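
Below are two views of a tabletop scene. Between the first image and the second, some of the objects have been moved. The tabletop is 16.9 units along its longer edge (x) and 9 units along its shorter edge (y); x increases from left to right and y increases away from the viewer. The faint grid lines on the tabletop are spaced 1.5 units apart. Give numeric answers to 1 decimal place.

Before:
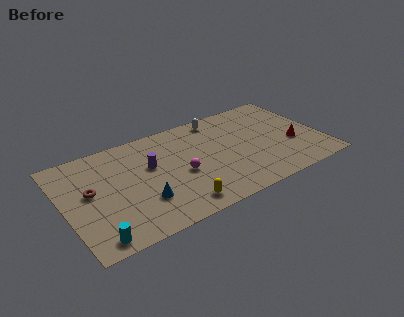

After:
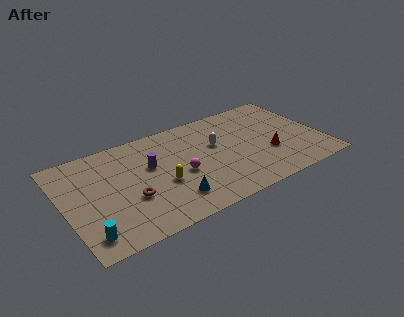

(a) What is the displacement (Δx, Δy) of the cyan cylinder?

(-0.4, 0.5)

The cyan cylinder was at about (1.5, 1.0) and moved to about (1.1, 1.5).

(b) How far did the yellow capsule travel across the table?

2.4

The yellow capsule moved from about (6.9, 1.3) to (6.2, 3.6), a distance of √(0.7² + 2.3²) ≈ 2.4.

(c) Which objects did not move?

the purple cylinder and the magenta sphere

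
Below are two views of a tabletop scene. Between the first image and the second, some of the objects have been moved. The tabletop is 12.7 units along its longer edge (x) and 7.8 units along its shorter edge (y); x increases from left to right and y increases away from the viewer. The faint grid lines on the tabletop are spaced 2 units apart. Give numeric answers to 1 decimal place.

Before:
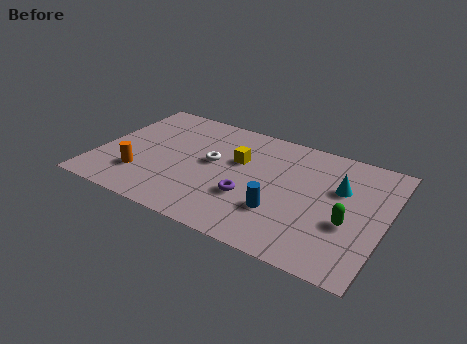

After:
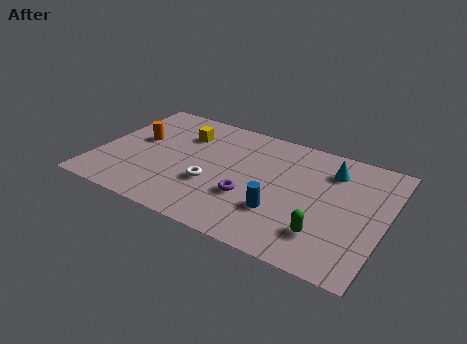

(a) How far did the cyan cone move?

1.1

From (10.6, 5.0) to (10.1, 6.0), the cyan cone covered √(0.5² + 1.0²) ≈ 1.1 units.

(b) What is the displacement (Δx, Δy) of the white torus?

(0.2, -1.5)

The white torus started near (5.0, 4.3) and ended near (5.2, 2.8).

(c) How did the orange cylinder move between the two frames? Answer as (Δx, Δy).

(-0.5, 2.4)

The orange cylinder started near (2.1, 2.1) and ended near (1.6, 4.5).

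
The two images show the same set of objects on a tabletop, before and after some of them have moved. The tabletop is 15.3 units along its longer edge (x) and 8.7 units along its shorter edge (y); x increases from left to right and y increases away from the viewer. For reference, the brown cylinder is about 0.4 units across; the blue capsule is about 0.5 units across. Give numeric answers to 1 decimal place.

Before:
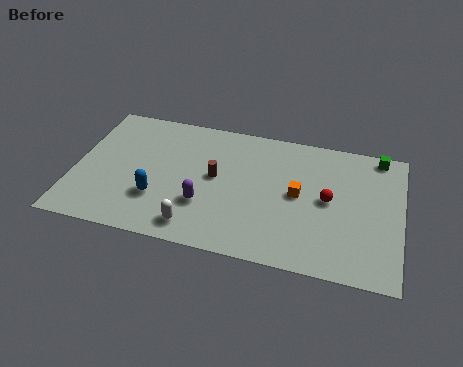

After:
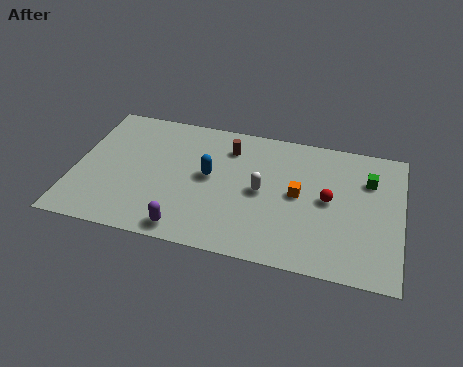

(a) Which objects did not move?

the red sphere and the orange cube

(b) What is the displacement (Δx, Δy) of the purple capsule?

(-0.7, -1.8)

From the two frames, the purple capsule sits at roughly (6.2, 2.8) before and (5.5, 1.0) after.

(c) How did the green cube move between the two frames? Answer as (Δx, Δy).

(-0.4, -1.7)

From the two frames, the green cube sits at roughly (14.1, 7.9) before and (13.7, 6.2) after.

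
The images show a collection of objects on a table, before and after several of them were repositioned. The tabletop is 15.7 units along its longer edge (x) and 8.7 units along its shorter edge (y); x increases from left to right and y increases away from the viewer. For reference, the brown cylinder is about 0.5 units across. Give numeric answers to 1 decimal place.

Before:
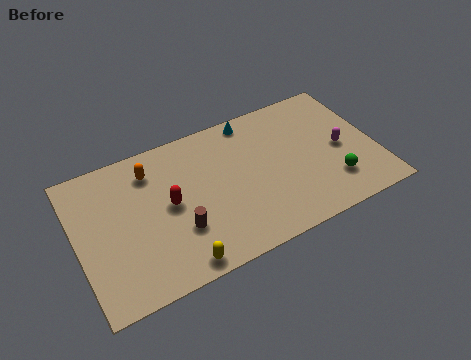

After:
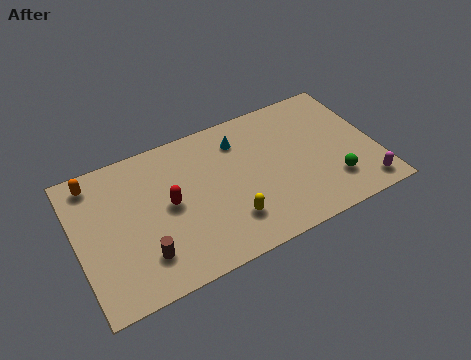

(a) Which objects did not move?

the red capsule and the green sphere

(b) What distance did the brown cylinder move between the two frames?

2.0

The brown cylinder moved from about (5.1, 2.8) to (3.2, 2.1), a distance of √(1.9² + 0.7²) ≈ 2.0.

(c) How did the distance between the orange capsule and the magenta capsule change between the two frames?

+4.7

They were about 10.2 units apart before and 14.9 after — 4.7 units further apart.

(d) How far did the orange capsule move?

3.0

From (4.1, 6.9) to (1.2, 7.5), the orange capsule covered √(2.9² + 0.6²) ≈ 3.0 units.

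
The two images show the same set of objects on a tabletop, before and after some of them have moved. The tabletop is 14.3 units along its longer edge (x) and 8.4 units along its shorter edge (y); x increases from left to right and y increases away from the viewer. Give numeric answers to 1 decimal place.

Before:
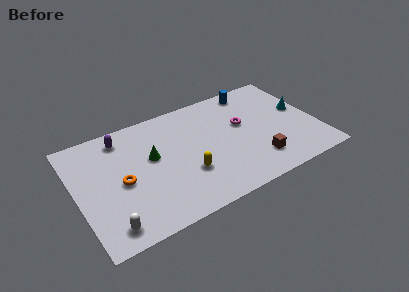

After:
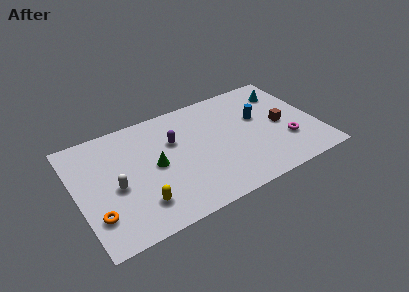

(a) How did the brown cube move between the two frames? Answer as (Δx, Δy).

(1.8, 2.1)

The brown cube started near (10.4, 1.9) and ended near (12.2, 4.0).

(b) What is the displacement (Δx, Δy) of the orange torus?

(-1.7, -1.7)

From the two frames, the orange torus sits at roughly (2.6, 3.9) before and (0.9, 2.2) after.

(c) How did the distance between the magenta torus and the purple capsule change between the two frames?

-0.3

Before: roughly 7.3 units apart; after: 7.0. That's 0.3 units closer together.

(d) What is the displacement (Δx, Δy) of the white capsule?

(0.7, 2.5)

The white capsule started near (1.5, 1.2) and ended near (2.2, 3.7).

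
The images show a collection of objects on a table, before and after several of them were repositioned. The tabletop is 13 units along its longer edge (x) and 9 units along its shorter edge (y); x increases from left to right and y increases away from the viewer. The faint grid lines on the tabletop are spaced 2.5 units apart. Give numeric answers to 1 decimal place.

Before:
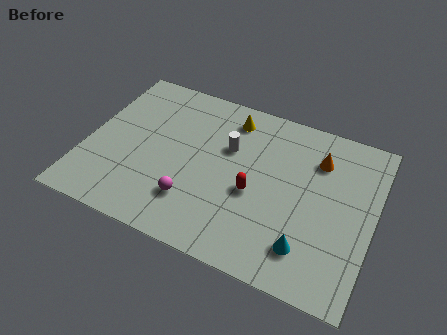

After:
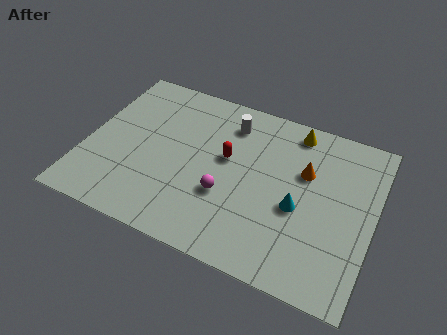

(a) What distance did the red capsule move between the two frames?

2.0

From (7.7, 3.8) to (6.3, 5.2), the red capsule covered √(1.4² + 1.4²) ≈ 2.0 units.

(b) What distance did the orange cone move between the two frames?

1.0

The orange cone was near (10.3, 6.7) before and (9.8, 5.8) after, so it travelled √(0.5² + 0.9²) ≈ 1.0 units.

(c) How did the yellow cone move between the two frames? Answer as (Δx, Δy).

(2.9, 0.4)

The yellow cone started near (6.2, 7.5) and ended near (9.1, 7.9).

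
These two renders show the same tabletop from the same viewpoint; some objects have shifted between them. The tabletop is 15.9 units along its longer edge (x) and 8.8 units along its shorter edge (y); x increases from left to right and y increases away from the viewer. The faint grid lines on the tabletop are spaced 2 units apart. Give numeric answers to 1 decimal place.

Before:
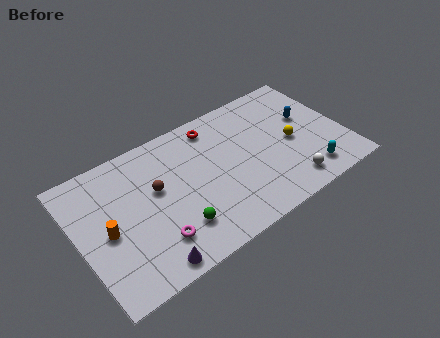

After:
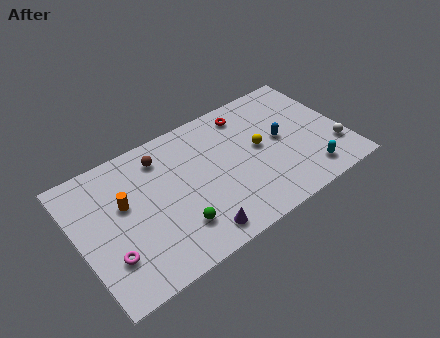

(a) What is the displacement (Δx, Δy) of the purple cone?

(2.9, 0.3)

The purple cone was at about (3.5, 0.9) and moved to about (6.4, 1.2).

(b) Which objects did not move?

the cyan capsule and the green sphere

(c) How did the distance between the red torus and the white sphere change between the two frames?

-0.3

They were about 7.0 units apart before and 6.7 after — 0.3 units closer together.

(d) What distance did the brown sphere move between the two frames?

2.0

The brown sphere moved from about (4.7, 5.2) to (5.3, 7.1), a distance of √(0.6² + 1.9²) ≈ 2.0.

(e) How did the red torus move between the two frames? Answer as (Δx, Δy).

(2.0, -0.1)

The red torus was at about (8.6, 7.5) and moved to about (10.6, 7.4).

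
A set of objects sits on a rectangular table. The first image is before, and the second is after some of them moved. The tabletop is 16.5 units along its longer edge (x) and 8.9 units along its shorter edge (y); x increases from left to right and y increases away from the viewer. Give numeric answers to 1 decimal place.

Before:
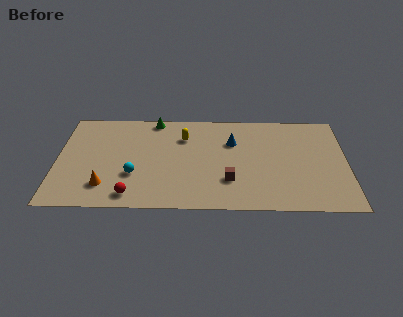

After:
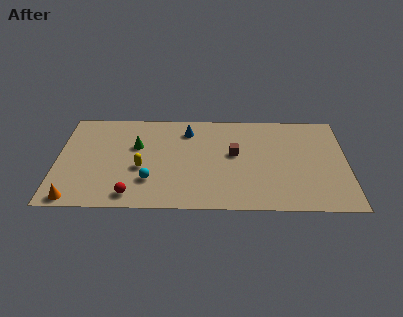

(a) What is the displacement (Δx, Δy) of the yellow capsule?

(-2.4, -2.9)

The yellow capsule was at about (7.2, 6.5) and moved to about (4.8, 3.6).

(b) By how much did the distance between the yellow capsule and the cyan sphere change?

-3.3

They were about 4.5 units apart before and 1.2 after — 3.3 units closer together.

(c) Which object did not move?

the red sphere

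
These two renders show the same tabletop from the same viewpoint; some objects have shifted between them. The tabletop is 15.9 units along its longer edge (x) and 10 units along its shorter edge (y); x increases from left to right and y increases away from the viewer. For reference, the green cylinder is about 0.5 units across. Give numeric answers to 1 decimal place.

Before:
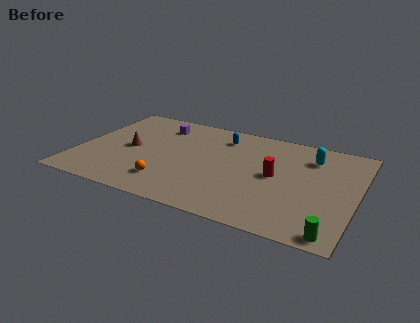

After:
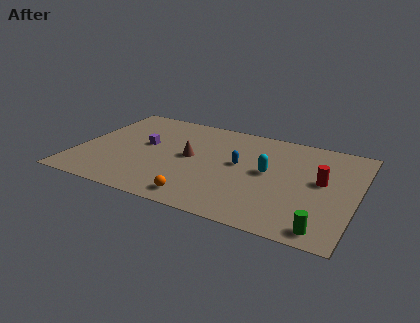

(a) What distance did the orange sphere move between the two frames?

2.2

The orange sphere moved from about (5.5, 2.2) to (7.5, 1.3), a distance of √(2.0² + 0.9²) ≈ 2.2.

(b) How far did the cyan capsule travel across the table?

3.3

The cyan capsule moved from about (13.1, 7.7) to (10.9, 5.3), a distance of √(2.2² + 2.4²) ≈ 3.3.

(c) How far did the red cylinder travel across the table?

2.6

From (11.3, 5.1) to (13.9, 5.5), the red cylinder covered √(2.6² + 0.4²) ≈ 2.6 units.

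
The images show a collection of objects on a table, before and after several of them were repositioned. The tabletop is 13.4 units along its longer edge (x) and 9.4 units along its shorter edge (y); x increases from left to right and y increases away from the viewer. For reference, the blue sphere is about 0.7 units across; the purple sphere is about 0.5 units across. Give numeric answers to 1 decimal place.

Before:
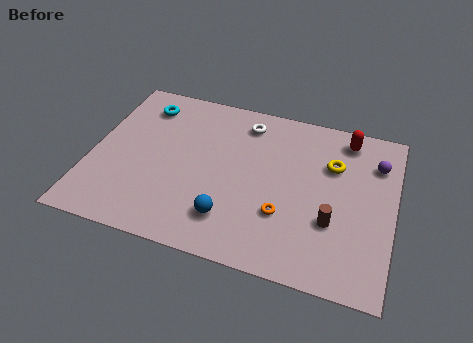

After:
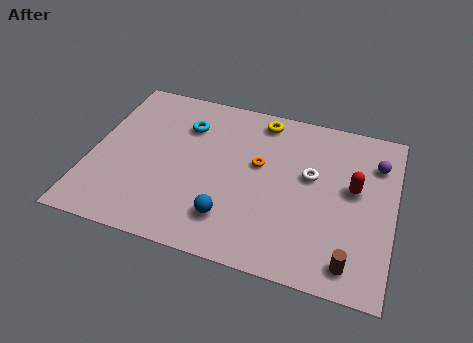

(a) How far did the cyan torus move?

2.1

The cyan torus moved from about (2.0, 7.6) to (4.0, 6.9), a distance of √(2.0² + 0.7²) ≈ 2.1.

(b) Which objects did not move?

the purple sphere and the blue sphere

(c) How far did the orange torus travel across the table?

2.8

From (8.7, 3.0) to (7.4, 5.5), the orange torus covered √(1.3² + 2.5²) ≈ 2.8 units.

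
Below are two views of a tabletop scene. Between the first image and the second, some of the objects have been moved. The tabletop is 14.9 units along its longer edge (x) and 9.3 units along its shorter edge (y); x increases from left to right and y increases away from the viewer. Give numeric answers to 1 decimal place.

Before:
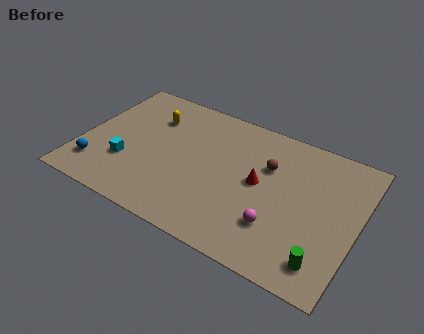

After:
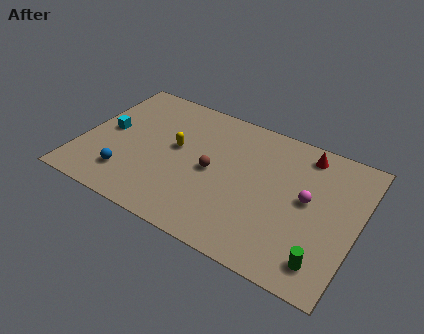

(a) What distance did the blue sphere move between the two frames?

1.7

From (1.1, 2.0) to (2.8, 2.1), the blue sphere covered √(1.7² + 0.1²) ≈ 1.7 units.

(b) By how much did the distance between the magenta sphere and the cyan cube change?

+2.6

Before: roughly 8.3 units apart; after: 10.9. That's 2.6 units further apart.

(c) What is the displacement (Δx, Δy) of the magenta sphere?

(1.3, 2.4)

The magenta sphere started near (10.9, 2.6) and ended near (12.2, 5.0).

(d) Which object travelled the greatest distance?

the red cone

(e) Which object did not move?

the green cylinder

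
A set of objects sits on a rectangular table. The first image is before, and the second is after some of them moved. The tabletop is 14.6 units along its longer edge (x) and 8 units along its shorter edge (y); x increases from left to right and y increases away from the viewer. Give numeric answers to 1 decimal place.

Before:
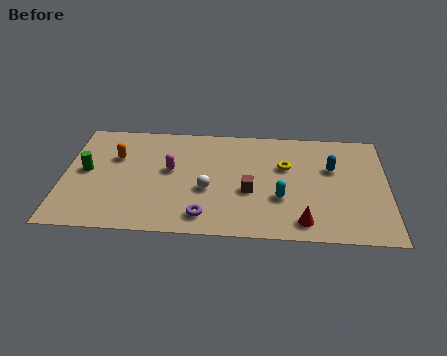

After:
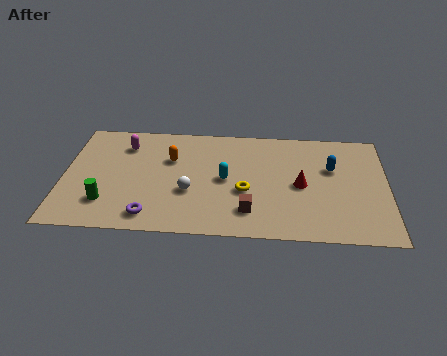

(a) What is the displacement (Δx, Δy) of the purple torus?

(-2.4, -0.1)

The purple torus started near (6.4, 1.3) and ended near (4.0, 1.2).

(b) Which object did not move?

the blue capsule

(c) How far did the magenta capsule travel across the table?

2.7

The magenta capsule moved from about (4.8, 4.5) to (2.7, 6.2), a distance of √(2.1² + 1.7²) ≈ 2.7.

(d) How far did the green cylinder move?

2.4

The green cylinder moved from about (1.0, 4.2) to (2.0, 2.0), a distance of √(1.0² + 2.2²) ≈ 2.4.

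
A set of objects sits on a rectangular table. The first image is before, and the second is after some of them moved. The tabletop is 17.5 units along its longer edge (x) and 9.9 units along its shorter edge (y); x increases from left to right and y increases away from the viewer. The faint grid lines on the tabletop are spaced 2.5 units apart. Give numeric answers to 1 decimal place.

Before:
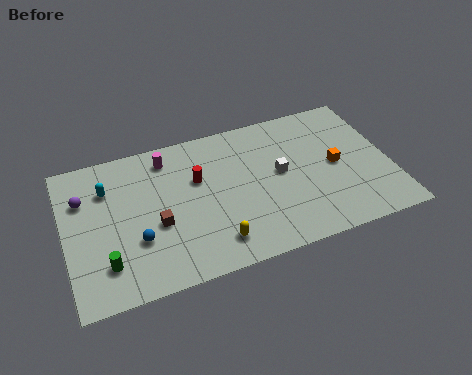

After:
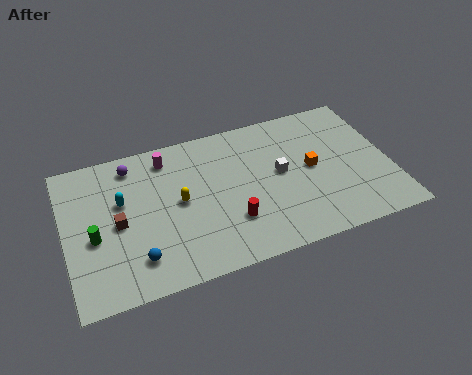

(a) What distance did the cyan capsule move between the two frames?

1.3

The cyan capsule was near (2.4, 7.2) before and (3.1, 6.1) after, so it travelled √(0.7² + 1.1²) ≈ 1.3 units.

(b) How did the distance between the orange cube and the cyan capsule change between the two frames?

-2.2

They were about 12.4 units apart before and 10.2 after — 2.2 units closer together.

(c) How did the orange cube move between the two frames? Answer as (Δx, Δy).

(-1.3, 0.2)

From the two frames, the orange cube sits at roughly (14.6, 4.9) before and (13.3, 5.1) after.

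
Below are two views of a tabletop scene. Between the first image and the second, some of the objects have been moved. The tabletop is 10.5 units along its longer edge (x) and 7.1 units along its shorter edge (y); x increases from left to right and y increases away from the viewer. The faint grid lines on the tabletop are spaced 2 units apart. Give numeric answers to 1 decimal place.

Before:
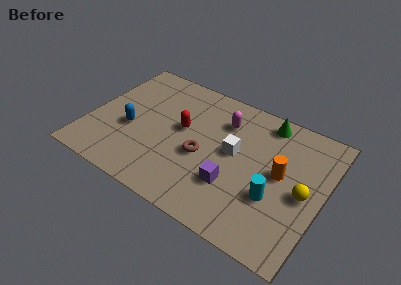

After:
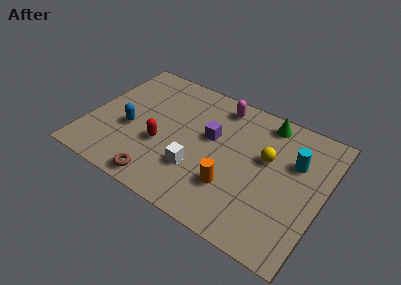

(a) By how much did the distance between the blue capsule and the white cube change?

-1.4

They were about 4.7 units apart before and 3.3 after — 1.4 units closer together.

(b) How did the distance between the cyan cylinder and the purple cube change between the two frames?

+1.9

Before: roughly 1.8 units apart; after: 3.7. That's 1.9 units further apart.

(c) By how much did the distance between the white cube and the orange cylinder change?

-0.5

The distance was about 2.1 in the first image and 1.6 in the second, so they moved 0.5 units closer together.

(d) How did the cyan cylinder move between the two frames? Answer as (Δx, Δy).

(0.6, 2.2)

The cyan cylinder started near (8.5, 2.5) and ended near (9.1, 4.7).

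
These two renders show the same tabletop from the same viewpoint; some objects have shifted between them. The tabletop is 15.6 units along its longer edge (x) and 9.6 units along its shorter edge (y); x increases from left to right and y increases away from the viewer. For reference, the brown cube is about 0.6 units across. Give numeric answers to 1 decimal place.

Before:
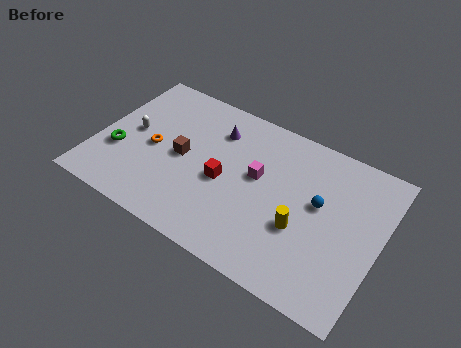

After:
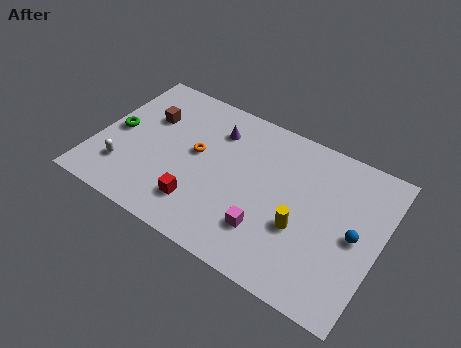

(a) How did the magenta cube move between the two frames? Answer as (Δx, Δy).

(1.0, -3.0)

The magenta cube was at about (8.8, 5.5) and moved to about (9.8, 2.5).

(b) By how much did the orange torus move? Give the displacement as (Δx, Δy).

(2.3, 0.8)

The orange torus started near (3.1, 4.5) and ended near (5.4, 5.3).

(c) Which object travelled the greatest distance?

the magenta cube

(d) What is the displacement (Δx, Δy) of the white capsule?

(0.0, -2.6)

From the two frames, the white capsule sits at roughly (1.8, 5.0) before and (1.8, 2.4) after.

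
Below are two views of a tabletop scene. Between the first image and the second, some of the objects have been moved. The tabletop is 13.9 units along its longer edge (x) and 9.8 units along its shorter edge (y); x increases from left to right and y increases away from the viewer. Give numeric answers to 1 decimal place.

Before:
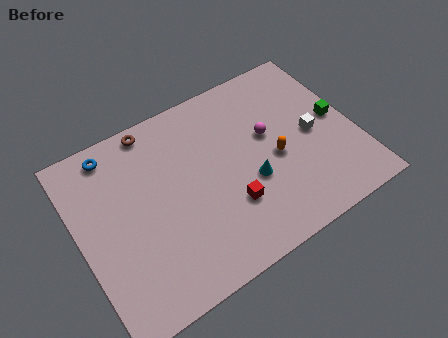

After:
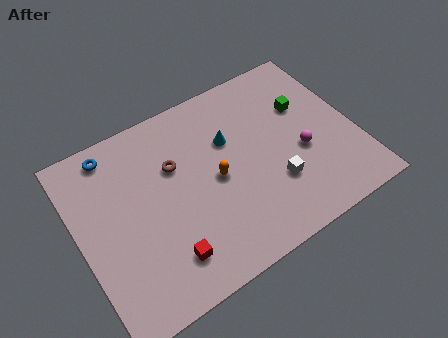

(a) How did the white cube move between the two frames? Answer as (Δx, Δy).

(-2.3, -1.7)

The white cube started near (11.8, 4.7) and ended near (9.5, 3.0).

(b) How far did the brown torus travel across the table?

2.6

From (4.3, 8.9) to (5.0, 6.4), the brown torus covered √(0.7² + 2.5²) ≈ 2.6 units.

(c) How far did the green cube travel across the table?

2.0

The green cube was near (13.1, 5.0) before and (11.7, 6.4) after, so it travelled √(1.4² + 1.4²) ≈ 2.0 units.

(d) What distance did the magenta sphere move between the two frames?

2.2

From (9.7, 5.7) to (11.1, 4.0), the magenta sphere covered √(1.4² + 1.7²) ≈ 2.2 units.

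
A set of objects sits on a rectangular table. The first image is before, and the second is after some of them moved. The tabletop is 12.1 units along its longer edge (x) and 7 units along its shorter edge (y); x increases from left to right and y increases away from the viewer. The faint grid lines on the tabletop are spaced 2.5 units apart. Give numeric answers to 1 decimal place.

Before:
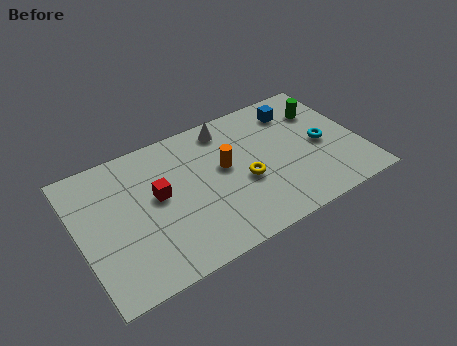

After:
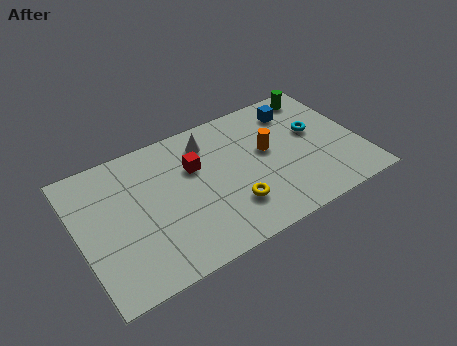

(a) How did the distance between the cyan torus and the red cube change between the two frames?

-1.9

The distance was about 7.1 in the first image and 5.2 in the second, so they moved 1.9 units closer together.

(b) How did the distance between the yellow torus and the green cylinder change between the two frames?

+1.8

The distance was about 4.4 in the first image and 6.2 in the second, so they moved 1.8 units further apart.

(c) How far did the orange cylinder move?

1.9

The orange cylinder was near (6.3, 4.0) before and (8.2, 4.0) after, so it travelled √(1.9² + 0.0²) ≈ 1.9 units.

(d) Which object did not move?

the blue cube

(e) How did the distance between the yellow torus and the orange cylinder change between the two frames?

+1.5

They were about 1.3 units apart before and 2.8 after — 1.5 units further apart.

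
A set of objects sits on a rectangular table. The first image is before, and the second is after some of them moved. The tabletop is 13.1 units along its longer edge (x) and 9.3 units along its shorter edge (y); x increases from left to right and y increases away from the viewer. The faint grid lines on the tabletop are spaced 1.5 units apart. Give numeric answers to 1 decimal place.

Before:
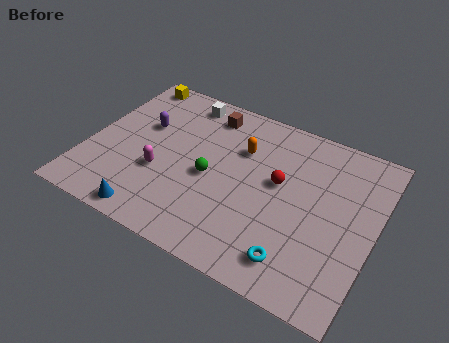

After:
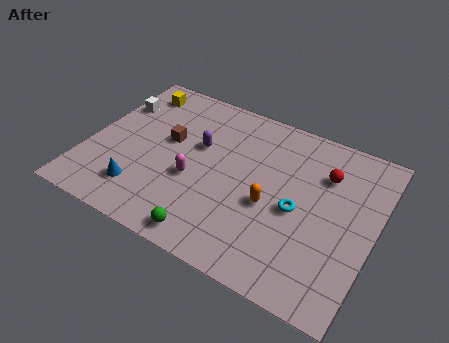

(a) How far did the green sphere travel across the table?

3.2

The green sphere was near (5.7, 4.2) before and (6.2, 1.0) after, so it travelled √(0.5² + 3.2²) ≈ 3.2 units.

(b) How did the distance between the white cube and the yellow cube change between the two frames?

-1.2

They were about 2.6 units apart before and 1.4 after — 1.2 units closer together.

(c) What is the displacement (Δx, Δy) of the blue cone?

(-0.7, 1.1)

The blue cone was at about (3.5, 0.9) and moved to about (2.8, 2.0).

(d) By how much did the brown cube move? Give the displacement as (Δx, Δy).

(-1.5, -2.4)

The brown cube started near (5.0, 7.8) and ended near (3.5, 5.4).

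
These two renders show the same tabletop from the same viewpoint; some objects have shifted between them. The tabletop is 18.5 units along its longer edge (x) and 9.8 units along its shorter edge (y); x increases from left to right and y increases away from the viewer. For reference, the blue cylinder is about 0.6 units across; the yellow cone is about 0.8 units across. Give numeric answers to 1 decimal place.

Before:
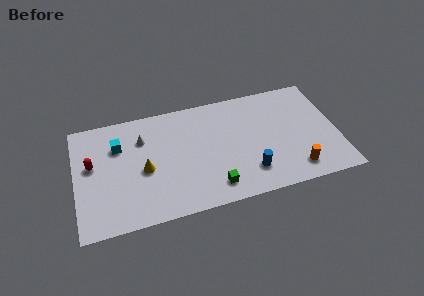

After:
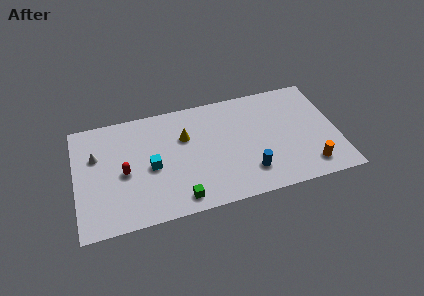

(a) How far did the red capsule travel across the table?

2.5

From (1.2, 5.7) to (3.4, 4.5), the red capsule covered √(2.2² + 1.2²) ≈ 2.5 units.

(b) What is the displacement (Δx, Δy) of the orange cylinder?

(1.0, 0.0)

The orange cylinder started near (15.3, 1.7) and ended near (16.3, 1.7).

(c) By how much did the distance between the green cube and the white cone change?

+0.4

The distance was about 7.2 in the first image and 7.6 in the second, so they moved 0.4 units further apart.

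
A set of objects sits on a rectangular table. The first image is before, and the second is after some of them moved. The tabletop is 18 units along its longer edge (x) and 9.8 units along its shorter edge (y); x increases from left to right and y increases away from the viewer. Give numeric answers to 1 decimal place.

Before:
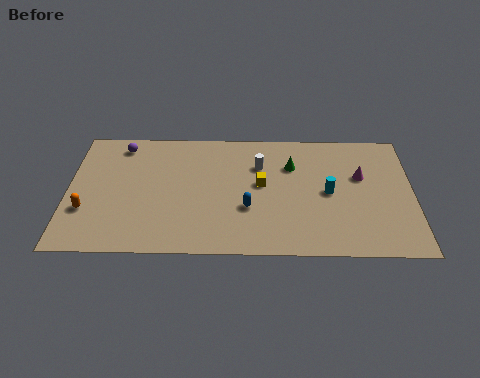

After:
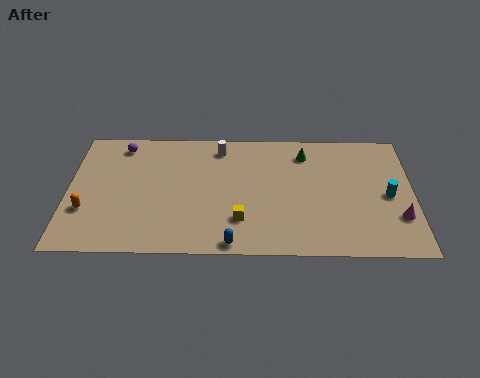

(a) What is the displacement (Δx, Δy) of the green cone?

(0.7, 1.0)

From the two frames, the green cone sits at roughly (11.7, 6.9) before and (12.4, 7.9) after.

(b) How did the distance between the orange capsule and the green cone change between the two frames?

+1.0

The distance was about 11.3 in the first image and 12.3 in the second, so they moved 1.0 units further apart.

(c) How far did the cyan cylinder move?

3.1

From (13.6, 4.8) to (16.7, 4.6), the cyan cylinder covered √(3.1² + 0.2²) ≈ 3.1 units.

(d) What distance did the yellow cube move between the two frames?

3.0

From (10.1, 5.4) to (9.0, 2.6), the yellow cube covered √(1.1² + 2.8²) ≈ 3.0 units.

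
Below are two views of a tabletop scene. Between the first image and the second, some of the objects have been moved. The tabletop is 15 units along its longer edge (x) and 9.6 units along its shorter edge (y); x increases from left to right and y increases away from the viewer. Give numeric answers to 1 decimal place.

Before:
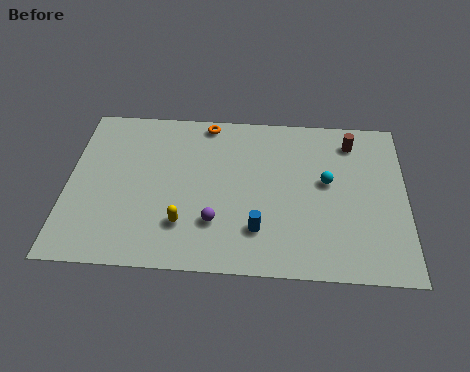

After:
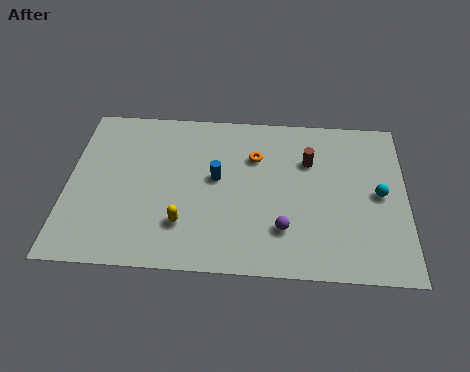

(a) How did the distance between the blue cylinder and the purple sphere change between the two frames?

+2.2

They were about 1.9 units apart before and 4.1 after — 2.2 units further apart.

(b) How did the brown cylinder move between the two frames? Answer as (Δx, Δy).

(-1.9, -1.3)

The brown cylinder started near (12.6, 7.9) and ended near (10.7, 6.6).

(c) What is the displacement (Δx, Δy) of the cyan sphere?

(2.3, -0.6)

The cyan sphere was at about (11.5, 5.4) and moved to about (13.8, 4.8).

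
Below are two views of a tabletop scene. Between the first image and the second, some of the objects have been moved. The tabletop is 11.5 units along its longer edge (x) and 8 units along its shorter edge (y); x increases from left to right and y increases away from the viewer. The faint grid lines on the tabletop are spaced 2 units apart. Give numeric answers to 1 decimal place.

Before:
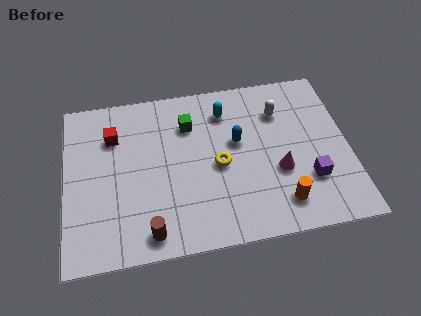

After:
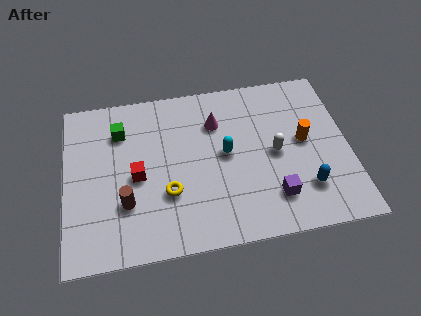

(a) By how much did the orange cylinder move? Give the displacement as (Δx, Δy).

(1.1, 2.8)

From the two frames, the orange cylinder sits at roughly (8.6, 1.5) before and (9.7, 4.3) after.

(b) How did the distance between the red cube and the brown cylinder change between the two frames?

-3.7

Before: roughly 5.0 units apart; after: 1.3. That's 3.7 units closer together.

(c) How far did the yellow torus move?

2.3

The yellow torus was near (6.2, 3.7) before and (4.1, 2.7) after, so it travelled √(2.1² + 1.0²) ≈ 2.3 units.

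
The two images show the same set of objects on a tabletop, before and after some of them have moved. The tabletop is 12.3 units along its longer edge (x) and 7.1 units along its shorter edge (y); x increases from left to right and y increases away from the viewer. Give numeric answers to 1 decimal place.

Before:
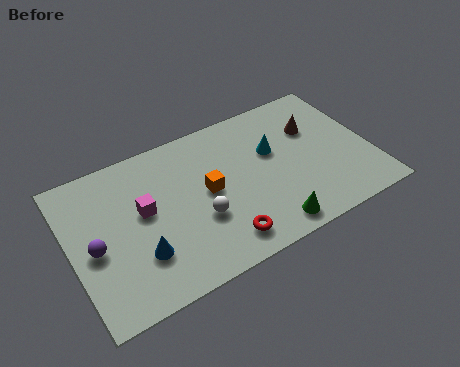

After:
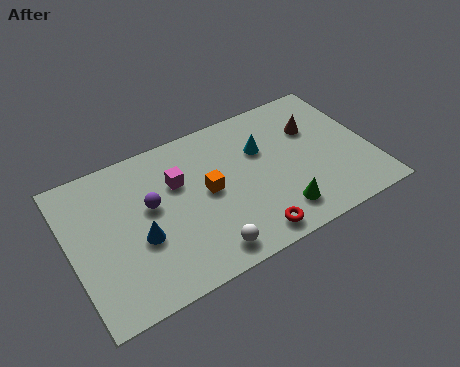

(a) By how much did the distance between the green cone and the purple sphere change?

-1.6

Before: roughly 7.2 units apart; after: 5.6. That's 1.6 units closer together.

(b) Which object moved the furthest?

the purple sphere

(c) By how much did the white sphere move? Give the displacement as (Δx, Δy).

(0.0, -1.6)

The white sphere started near (5.1, 2.6) and ended near (5.1, 1.0).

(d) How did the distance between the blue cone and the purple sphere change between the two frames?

-0.6

The distance was about 2.0 in the first image and 1.4 in the second, so they moved 0.6 units closer together.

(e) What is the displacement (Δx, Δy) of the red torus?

(1.1, -0.3)

The red torus was at about (5.8, 1.2) and moved to about (6.9, 0.9).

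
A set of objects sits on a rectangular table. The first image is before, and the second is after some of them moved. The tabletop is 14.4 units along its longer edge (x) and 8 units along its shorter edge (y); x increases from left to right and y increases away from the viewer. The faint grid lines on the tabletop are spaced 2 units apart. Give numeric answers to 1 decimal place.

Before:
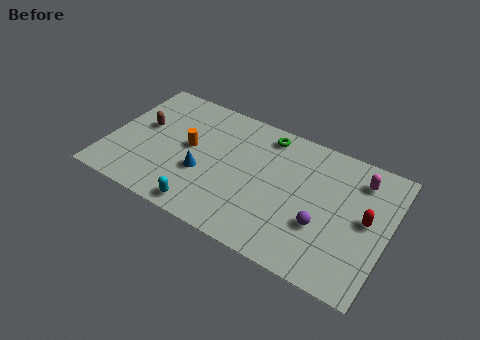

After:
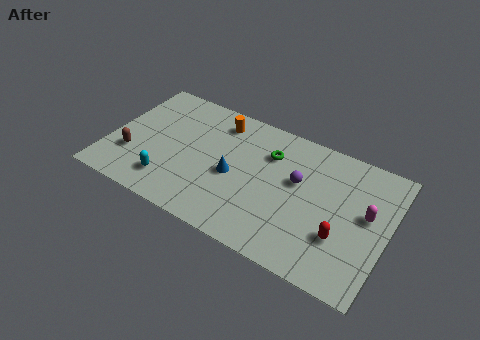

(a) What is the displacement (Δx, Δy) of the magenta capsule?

(0.6, -1.9)

The magenta capsule was at about (12.7, 6.4) and moved to about (13.3, 4.5).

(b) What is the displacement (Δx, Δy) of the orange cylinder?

(1.2, 2.3)

The orange cylinder started near (4.1, 4.3) and ended near (5.3, 6.6).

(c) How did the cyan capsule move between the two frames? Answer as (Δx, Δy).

(-2.0, 0.8)

The cyan capsule was at about (5.4, 0.9) and moved to about (3.4, 1.7).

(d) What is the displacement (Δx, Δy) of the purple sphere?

(-1.5, 2.0)

From the two frames, the purple sphere sits at roughly (11.2, 2.8) before and (9.7, 4.8) after.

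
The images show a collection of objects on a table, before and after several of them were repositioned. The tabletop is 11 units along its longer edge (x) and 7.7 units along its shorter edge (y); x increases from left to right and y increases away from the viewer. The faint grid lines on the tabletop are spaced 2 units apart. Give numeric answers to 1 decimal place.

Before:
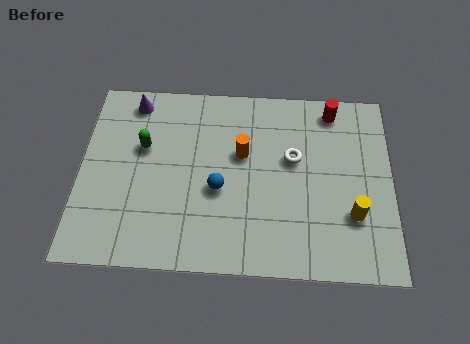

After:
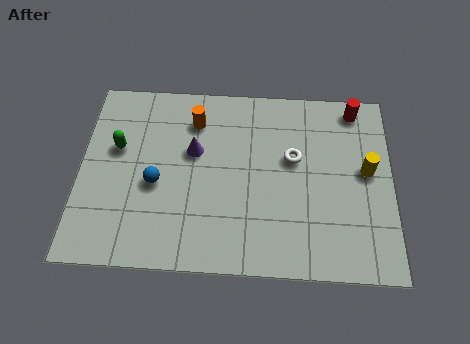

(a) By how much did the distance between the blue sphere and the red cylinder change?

+2.5

Before: roughly 5.3 units apart; after: 7.8. That's 2.5 units further apart.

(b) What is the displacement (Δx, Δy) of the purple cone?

(2.2, -2.0)

The purple cone was at about (1.8, 6.7) and moved to about (4.0, 4.7).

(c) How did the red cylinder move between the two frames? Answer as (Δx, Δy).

(0.8, 0.1)

The red cylinder started near (8.9, 6.7) and ended near (9.7, 6.8).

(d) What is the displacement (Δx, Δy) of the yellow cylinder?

(0.5, 1.8)

From the two frames, the yellow cylinder sits at roughly (9.6, 2.4) before and (10.1, 4.2) after.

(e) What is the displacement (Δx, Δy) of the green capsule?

(-0.9, -0.1)

The green capsule started near (2.2, 4.8) and ended near (1.3, 4.7).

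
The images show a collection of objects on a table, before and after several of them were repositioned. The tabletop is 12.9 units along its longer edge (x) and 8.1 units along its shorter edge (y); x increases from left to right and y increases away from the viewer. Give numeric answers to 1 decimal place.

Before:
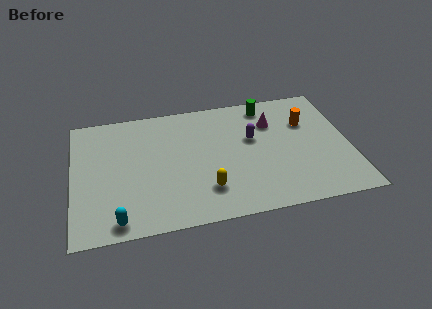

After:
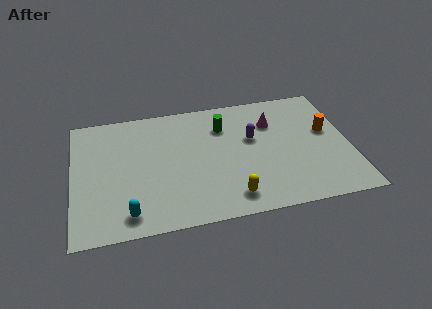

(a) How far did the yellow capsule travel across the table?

1.3

The yellow capsule moved from about (6.1, 2.0) to (7.2, 1.3), a distance of √(1.1² + 0.7²) ≈ 1.3.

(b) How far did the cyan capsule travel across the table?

0.6

The cyan capsule was near (2.0, 0.9) before and (2.5, 1.2) after, so it travelled √(0.5² + 0.3²) ≈ 0.6 units.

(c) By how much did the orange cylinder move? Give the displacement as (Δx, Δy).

(0.9, -0.8)

From the two frames, the orange cylinder sits at roughly (11.0, 5.5) before and (11.9, 4.7) after.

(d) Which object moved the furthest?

the green cylinder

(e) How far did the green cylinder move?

2.3

The green cylinder was near (9.2, 7.0) before and (7.1, 6.0) after, so it travelled √(2.1² + 1.0²) ≈ 2.3 units.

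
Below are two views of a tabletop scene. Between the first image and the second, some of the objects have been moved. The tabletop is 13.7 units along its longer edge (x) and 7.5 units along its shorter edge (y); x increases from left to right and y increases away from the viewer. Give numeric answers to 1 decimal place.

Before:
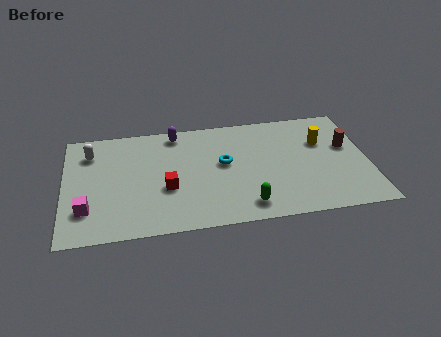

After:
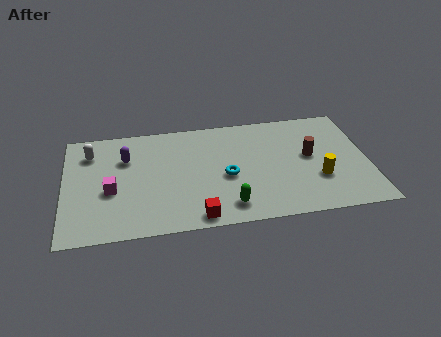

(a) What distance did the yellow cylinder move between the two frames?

2.5

The yellow cylinder was near (11.7, 5.0) before and (11.4, 2.5) after, so it travelled √(0.3² + 2.5²) ≈ 2.5 units.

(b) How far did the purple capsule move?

2.7

The purple capsule was near (5.1, 6.6) before and (2.8, 5.2) after, so it travelled √(2.3² + 1.4²) ≈ 2.7 units.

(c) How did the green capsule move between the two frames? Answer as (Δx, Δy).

(-0.8, 0.1)

From the two frames, the green capsule sits at roughly (8.1, 1.2) before and (7.3, 1.3) after.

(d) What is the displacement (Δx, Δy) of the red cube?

(1.3, -2.1)

The red cube was at about (4.6, 2.9) and moved to about (5.9, 0.8).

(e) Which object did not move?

the white capsule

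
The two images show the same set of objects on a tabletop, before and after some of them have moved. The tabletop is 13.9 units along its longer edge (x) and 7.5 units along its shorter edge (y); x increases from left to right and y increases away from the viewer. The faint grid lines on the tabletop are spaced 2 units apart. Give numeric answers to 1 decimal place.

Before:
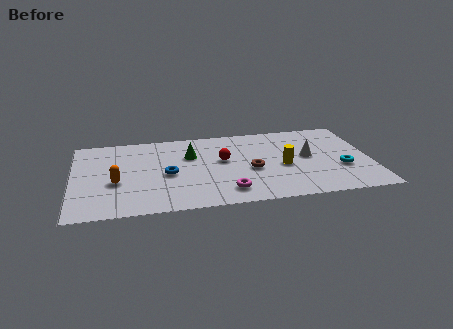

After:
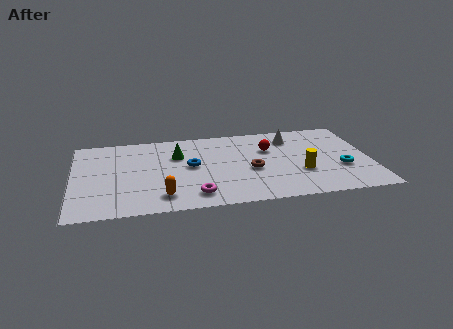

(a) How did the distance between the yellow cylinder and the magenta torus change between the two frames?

+1.9

Before: roughly 3.3 units apart; after: 5.2. That's 1.9 units further apart.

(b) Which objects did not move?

the cyan torus and the brown torus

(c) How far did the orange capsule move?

2.6

The orange capsule moved from about (2.0, 3.0) to (4.1, 1.4), a distance of √(2.1² + 1.6²) ≈ 2.6.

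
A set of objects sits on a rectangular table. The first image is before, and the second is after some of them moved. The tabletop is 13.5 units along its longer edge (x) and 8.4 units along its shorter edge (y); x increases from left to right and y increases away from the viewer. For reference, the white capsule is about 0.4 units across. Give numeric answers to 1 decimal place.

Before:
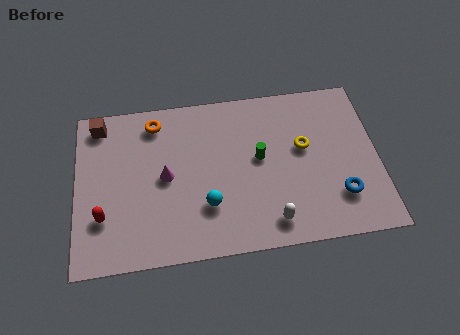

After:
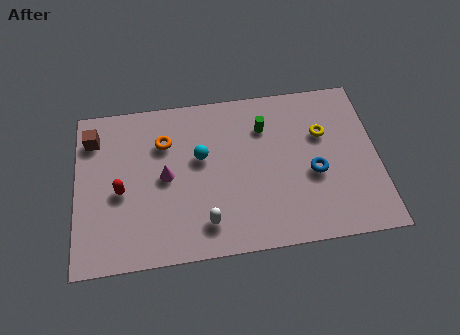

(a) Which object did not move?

the magenta cone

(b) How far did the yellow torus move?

1.1

The yellow torus moved from about (10.2, 4.9) to (11.1, 5.5), a distance of √(0.9² + 0.6²) ≈ 1.1.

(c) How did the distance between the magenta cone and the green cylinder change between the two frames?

+0.7

They were about 4.2 units apart before and 4.9 after — 0.7 units further apart.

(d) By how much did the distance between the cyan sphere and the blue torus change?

-0.7

The distance was about 5.9 in the first image and 5.2 in the second, so they moved 0.7 units closer together.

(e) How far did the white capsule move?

2.9

The white capsule moved from about (8.6, 1.3) to (5.7, 1.6), a distance of √(2.9² + 0.3²) ≈ 2.9.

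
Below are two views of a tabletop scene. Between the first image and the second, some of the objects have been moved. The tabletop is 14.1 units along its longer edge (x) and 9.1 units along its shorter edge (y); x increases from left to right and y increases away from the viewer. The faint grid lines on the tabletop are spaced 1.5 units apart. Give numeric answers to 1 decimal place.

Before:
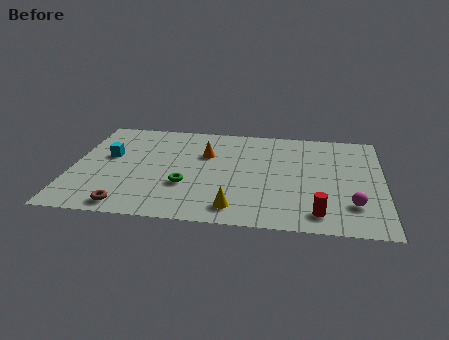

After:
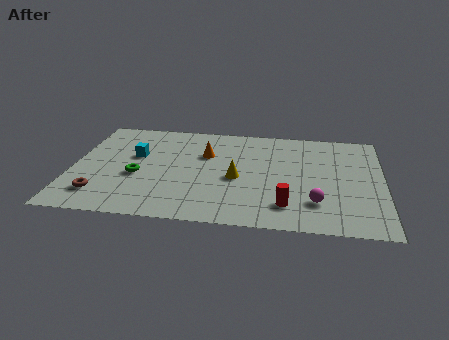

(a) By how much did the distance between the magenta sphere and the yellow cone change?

-1.3

They were about 5.3 units apart before and 4.0 after — 1.3 units closer together.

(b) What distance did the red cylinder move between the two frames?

1.5

The red cylinder was near (11.2, 1.4) before and (9.8, 1.9) after, so it travelled √(1.4² + 0.5²) ≈ 1.5 units.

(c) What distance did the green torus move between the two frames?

2.3

The green torus was near (5.2, 3.1) before and (3.0, 3.7) after, so it travelled √(2.2² + 0.6²) ≈ 2.3 units.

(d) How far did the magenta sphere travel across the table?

1.6

From (12.7, 2.3) to (11.1, 2.3), the magenta sphere covered √(1.6² + 0.0²) ≈ 1.6 units.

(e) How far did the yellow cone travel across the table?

2.6

From (7.5, 1.4) to (7.5, 4.0), the yellow cone covered √(0.0² + 2.6²) ≈ 2.6 units.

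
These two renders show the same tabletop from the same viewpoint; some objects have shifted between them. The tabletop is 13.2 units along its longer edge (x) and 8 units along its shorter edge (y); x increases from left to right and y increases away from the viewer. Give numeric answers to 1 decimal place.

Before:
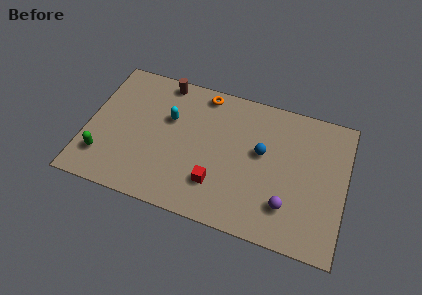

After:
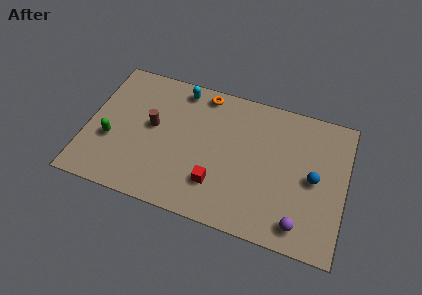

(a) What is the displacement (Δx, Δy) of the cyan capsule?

(0.4, 1.9)

From the two frames, the cyan capsule sits at roughly (4.1, 5.1) before and (4.5, 7.0) after.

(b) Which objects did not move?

the red cube and the orange torus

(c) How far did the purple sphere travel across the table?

1.1

The purple sphere was near (10.4, 2.0) before and (11.1, 1.2) after, so it travelled √(0.7² + 0.8²) ≈ 1.1 units.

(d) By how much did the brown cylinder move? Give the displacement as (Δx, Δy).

(-0.3, -2.8)

From the two frames, the brown cylinder sits at roughly (3.6, 7.2) before and (3.3, 4.4) after.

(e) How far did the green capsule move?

1.1

From (1.0, 1.9) to (1.3, 3.0), the green capsule covered √(0.3² + 1.1²) ≈ 1.1 units.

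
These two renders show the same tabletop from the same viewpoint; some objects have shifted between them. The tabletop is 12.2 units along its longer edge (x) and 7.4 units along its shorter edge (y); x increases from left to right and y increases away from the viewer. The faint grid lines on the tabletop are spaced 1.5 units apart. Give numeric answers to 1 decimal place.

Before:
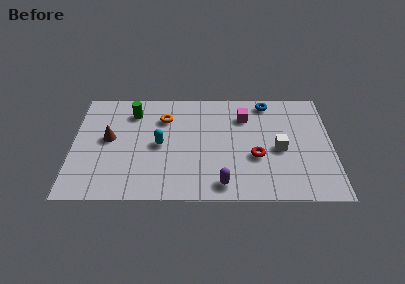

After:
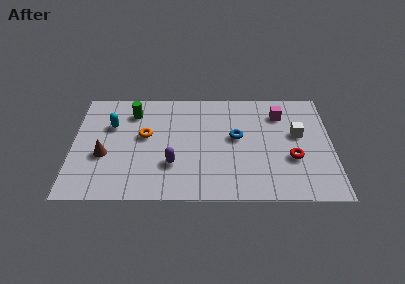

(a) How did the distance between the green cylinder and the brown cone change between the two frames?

+1.1

They were about 2.1 units apart before and 3.2 after — 1.1 units further apart.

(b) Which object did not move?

the green cylinder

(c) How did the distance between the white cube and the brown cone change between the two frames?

+1.2

They were about 8.0 units apart before and 9.2 after — 1.2 units further apart.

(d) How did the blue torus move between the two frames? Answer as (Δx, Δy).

(-1.5, -2.4)

The blue torus started near (9.2, 6.5) and ended near (7.7, 4.1).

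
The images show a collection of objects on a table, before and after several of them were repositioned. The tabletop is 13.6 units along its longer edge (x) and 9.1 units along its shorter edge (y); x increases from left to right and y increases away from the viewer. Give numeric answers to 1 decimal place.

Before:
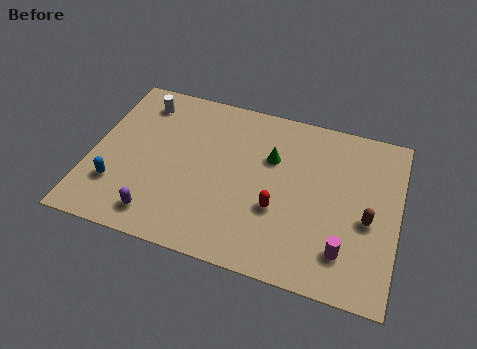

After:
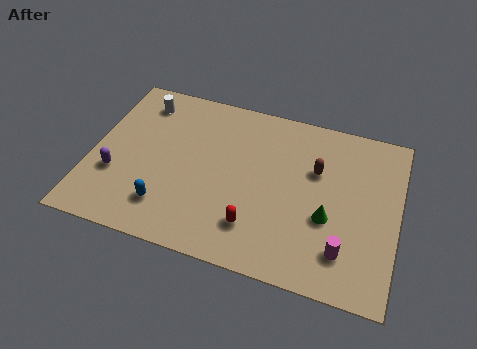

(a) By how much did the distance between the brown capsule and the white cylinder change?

-2.8

Before: roughly 11.0 units apart; after: 8.2. That's 2.8 units closer together.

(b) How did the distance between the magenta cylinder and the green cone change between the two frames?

-3.6

The distance was about 5.3 in the first image and 1.7 in the second, so they moved 3.6 units closer together.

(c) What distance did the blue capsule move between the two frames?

2.4

From (1.3, 2.5) to (3.6, 2.0), the blue capsule covered √(2.3² + 0.5²) ≈ 2.4 units.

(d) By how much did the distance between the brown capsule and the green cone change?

-2.4

The distance was about 4.9 in the first image and 2.5 in the second, so they moved 2.4 units closer together.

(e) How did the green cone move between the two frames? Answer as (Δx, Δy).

(2.7, -2.5)

The green cone was at about (7.9, 6.0) and moved to about (10.6, 3.5).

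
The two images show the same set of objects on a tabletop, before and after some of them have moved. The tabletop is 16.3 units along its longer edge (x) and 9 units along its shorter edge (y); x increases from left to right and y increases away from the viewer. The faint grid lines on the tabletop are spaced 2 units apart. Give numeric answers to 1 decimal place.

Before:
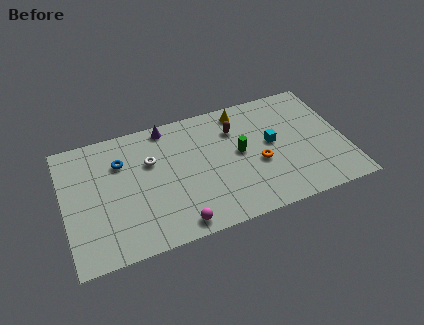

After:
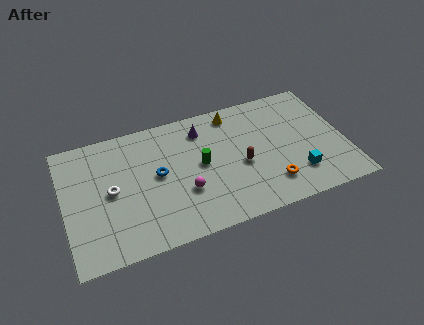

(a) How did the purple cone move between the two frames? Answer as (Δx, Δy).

(2.0, -0.9)

The purple cone started near (6.2, 8.1) and ended near (8.2, 7.2).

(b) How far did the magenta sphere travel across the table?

2.2

The magenta sphere moved from about (6.2, 1.0) to (6.8, 3.1), a distance of √(0.6² + 2.1²) ≈ 2.2.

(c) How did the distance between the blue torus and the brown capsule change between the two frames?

-1.8

They were about 6.7 units apart before and 4.9 after — 1.8 units closer together.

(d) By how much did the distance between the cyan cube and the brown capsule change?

+0.9

They were about 2.6 units apart before and 3.5 after — 0.9 units further apart.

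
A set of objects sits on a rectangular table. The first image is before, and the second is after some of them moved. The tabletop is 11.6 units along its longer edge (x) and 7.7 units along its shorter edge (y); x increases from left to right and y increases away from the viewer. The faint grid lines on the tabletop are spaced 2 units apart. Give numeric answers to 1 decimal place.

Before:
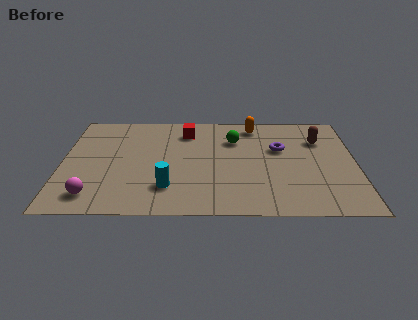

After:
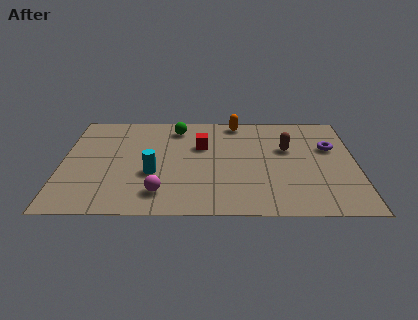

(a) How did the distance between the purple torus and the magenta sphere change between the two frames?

-0.6

The distance was about 8.1 in the first image and 7.5 in the second, so they moved 0.6 units closer together.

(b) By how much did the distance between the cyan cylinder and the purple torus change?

+2.0

They were about 5.3 units apart before and 7.3 after — 2.0 units further apart.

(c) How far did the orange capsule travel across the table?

0.8

The orange capsule was near (7.6, 6.6) before and (6.9, 6.9) after, so it travelled √(0.7² + 0.3²) ≈ 0.8 units.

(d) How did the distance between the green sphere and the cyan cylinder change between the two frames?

-0.8

The distance was about 4.4 in the first image and 3.6 in the second, so they moved 0.8 units closer together.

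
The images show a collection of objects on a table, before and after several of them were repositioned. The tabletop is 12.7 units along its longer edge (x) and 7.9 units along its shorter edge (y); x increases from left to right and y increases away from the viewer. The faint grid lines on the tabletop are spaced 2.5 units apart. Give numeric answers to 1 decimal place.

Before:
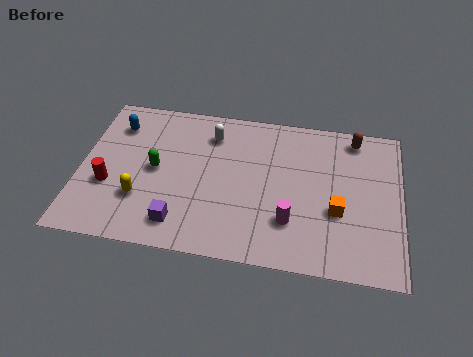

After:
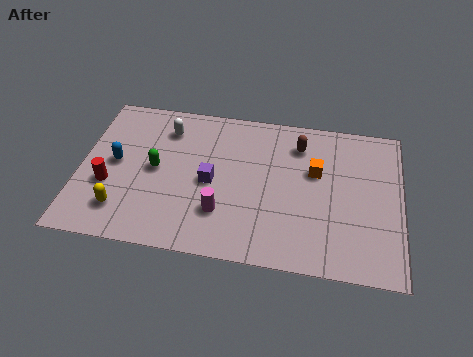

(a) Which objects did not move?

the green capsule and the red cylinder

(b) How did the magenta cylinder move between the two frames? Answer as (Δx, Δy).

(-2.7, 0.0)

The magenta cylinder was at about (8.4, 2.2) and moved to about (5.7, 2.2).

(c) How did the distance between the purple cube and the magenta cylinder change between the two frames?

-2.8

The distance was about 4.4 in the first image and 1.6 in the second, so they moved 2.8 units closer together.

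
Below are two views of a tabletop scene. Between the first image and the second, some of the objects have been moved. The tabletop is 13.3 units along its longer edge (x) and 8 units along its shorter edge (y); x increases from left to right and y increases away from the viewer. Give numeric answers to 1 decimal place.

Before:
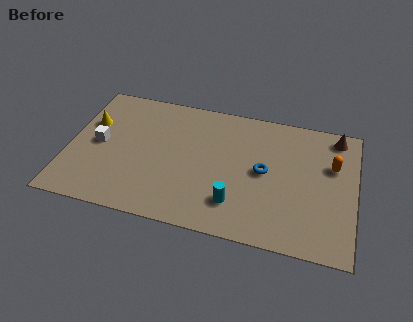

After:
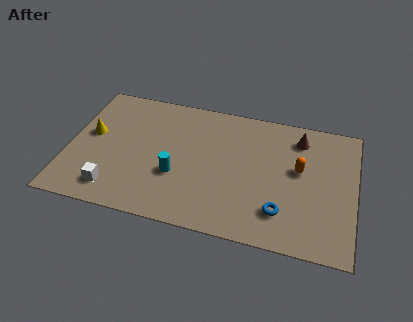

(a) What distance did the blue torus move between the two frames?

2.4

From (9.1, 4.1) to (10.0, 1.9), the blue torus covered √(0.9² + 2.2²) ≈ 2.4 units.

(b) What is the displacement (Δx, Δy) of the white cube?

(0.9, -2.6)

The white cube was at about (1.4, 4.0) and moved to about (2.3, 1.4).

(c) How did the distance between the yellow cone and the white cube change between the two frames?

+2.1

They were about 1.3 units apart before and 3.4 after — 2.1 units further apart.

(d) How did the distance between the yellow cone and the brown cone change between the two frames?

-1.7

They were about 11.5 units apart before and 9.8 after — 1.7 units closer together.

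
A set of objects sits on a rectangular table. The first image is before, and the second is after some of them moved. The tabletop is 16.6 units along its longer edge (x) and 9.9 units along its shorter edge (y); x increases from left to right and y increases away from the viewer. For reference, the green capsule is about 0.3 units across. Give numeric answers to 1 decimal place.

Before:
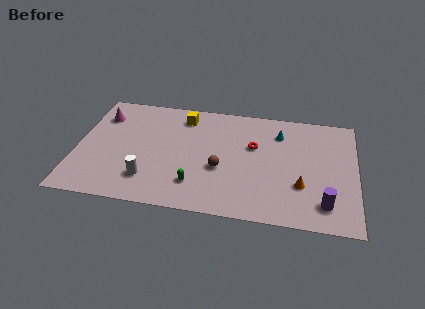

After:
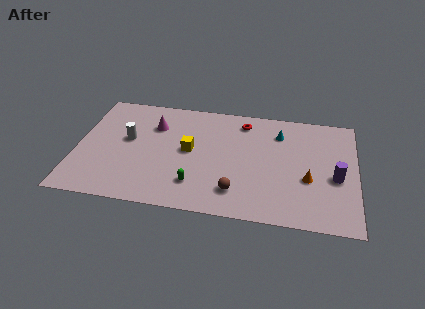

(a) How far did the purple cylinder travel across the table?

2.4

The purple cylinder moved from about (14.8, 1.9) to (15.4, 4.2), a distance of √(0.6² + 2.3²) ≈ 2.4.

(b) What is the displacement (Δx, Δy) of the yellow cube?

(0.5, -3.0)

From the two frames, the yellow cube sits at roughly (6.2, 8.2) before and (6.7, 5.2) after.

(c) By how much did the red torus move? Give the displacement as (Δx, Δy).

(-0.7, 2.1)

The red torus was at about (10.5, 6.2) and moved to about (9.8, 8.3).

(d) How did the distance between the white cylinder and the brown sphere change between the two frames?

+3.0

Before: roughly 4.5 units apart; after: 7.5. That's 3.0 units further apart.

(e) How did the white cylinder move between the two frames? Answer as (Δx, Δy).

(-1.4, 3.3)

From the two frames, the white cylinder sits at roughly (4.4, 2.3) before and (3.0, 5.6) after.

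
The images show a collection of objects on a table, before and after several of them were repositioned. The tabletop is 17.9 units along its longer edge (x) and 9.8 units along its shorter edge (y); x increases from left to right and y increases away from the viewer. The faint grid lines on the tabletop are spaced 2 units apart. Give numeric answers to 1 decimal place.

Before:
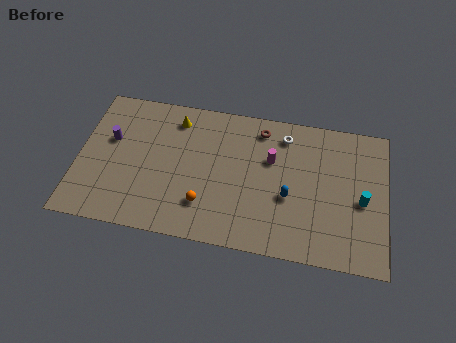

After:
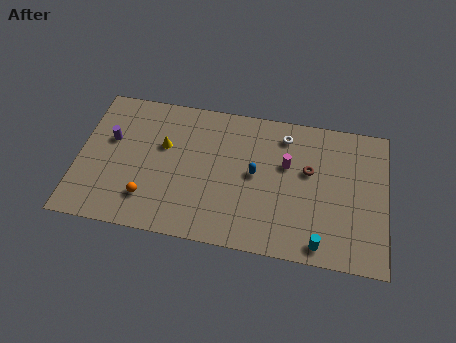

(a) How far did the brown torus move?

3.8

From (10.5, 8.3) to (13.4, 5.9), the brown torus covered √(2.9² + 2.4²) ≈ 3.8 units.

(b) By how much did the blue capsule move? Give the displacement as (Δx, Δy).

(-2.0, 1.2)

From the two frames, the blue capsule sits at roughly (12.3, 3.9) before and (10.3, 5.1) after.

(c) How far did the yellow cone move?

2.1

The yellow cone moved from about (5.5, 8.1) to (4.9, 6.1), a distance of √(0.6² + 2.0²) ≈ 2.1.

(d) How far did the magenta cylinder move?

0.9

The magenta cylinder was near (11.2, 6.3) before and (12.1, 6.1) after, so it travelled √(0.9² + 0.2²) ≈ 0.9 units.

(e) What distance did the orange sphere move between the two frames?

3.3

The orange sphere was near (7.5, 2.5) before and (4.2, 2.3) after, so it travelled √(3.3² + 0.2²) ≈ 3.3 units.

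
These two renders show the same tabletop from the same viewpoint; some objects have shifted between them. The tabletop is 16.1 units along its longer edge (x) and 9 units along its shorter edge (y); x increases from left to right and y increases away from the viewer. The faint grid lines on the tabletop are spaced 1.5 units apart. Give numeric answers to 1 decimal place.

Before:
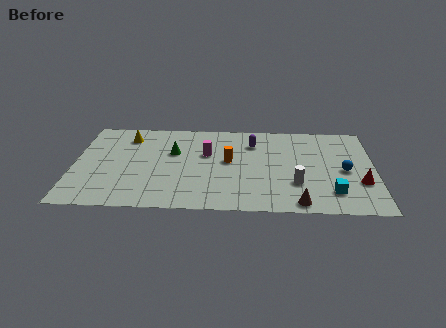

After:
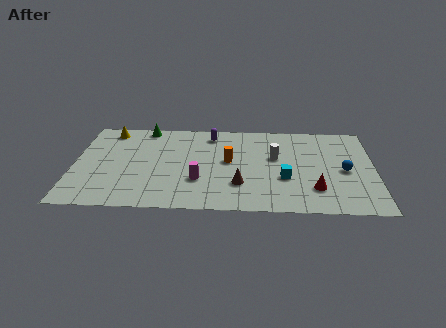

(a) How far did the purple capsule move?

2.4

The purple capsule was near (9.6, 6.8) before and (7.3, 7.6) after, so it travelled √(2.3² + 0.8²) ≈ 2.4 units.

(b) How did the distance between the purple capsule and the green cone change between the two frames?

-0.8

They were about 4.4 units apart before and 3.6 after — 0.8 units closer together.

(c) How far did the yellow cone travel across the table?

1.2

The yellow cone moved from about (2.8, 7.2) to (1.8, 7.8), a distance of √(1.0² + 0.6²) ≈ 1.2.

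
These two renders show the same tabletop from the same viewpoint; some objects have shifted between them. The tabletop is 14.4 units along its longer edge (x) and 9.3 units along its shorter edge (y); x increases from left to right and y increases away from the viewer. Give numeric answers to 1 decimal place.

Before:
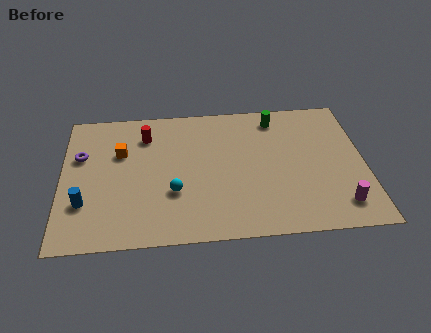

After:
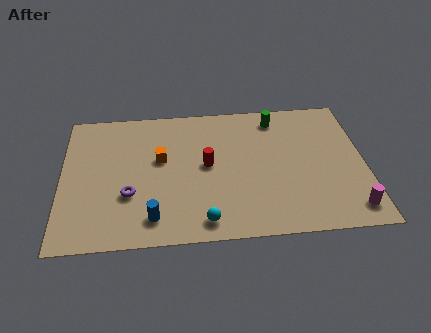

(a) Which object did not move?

the green cylinder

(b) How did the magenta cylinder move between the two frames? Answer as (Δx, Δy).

(0.5, -0.3)

From the two frames, the magenta cylinder sits at roughly (13.1, 1.7) before and (13.6, 1.4) after.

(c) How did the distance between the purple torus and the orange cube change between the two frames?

+0.8

The distance was about 1.9 in the first image and 2.7 in the second, so they moved 0.8 units further apart.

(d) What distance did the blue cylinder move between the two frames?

3.4

From (1.1, 2.8) to (4.3, 1.6), the blue cylinder covered √(3.2² + 1.2²) ≈ 3.4 units.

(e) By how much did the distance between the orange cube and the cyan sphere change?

+0.9

The distance was about 3.8 in the first image and 4.7 in the second, so they moved 0.9 units further apart.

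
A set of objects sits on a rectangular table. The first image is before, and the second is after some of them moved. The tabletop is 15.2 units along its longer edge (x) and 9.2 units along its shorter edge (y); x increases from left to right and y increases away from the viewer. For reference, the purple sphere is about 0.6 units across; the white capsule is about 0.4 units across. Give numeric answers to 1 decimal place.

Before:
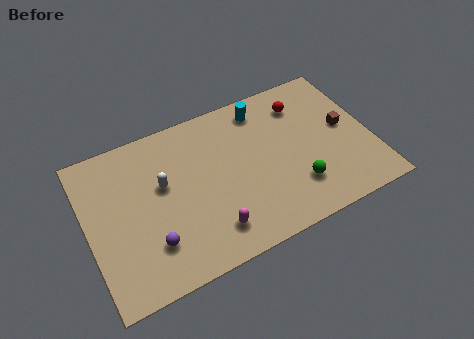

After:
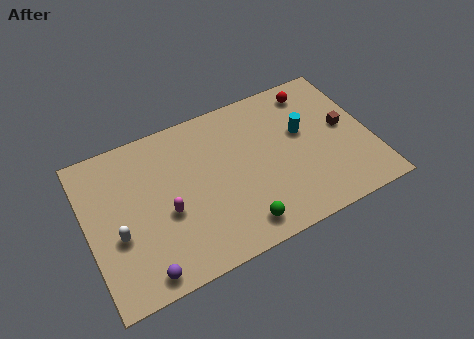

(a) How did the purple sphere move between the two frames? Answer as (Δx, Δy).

(-0.6, -1.4)

From the two frames, the purple sphere sits at roughly (3.1, 2.4) before and (2.5, 1.0) after.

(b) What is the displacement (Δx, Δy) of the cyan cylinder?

(1.9, -2.3)

From the two frames, the cyan cylinder sits at roughly (9.8, 7.8) before and (11.7, 5.5) after.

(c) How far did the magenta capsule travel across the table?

2.9

The magenta capsule was near (6.2, 1.8) before and (4.1, 3.8) after, so it travelled √(2.1² + 2.0²) ≈ 2.9 units.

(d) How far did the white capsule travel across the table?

3.2

The white capsule moved from about (4.1, 5.5) to (1.5, 3.6), a distance of √(2.6² + 1.9²) ≈ 3.2.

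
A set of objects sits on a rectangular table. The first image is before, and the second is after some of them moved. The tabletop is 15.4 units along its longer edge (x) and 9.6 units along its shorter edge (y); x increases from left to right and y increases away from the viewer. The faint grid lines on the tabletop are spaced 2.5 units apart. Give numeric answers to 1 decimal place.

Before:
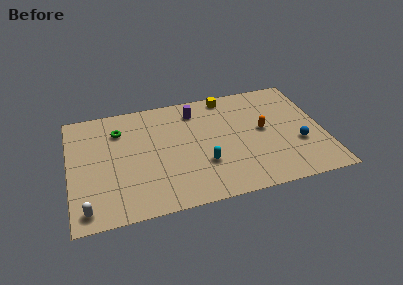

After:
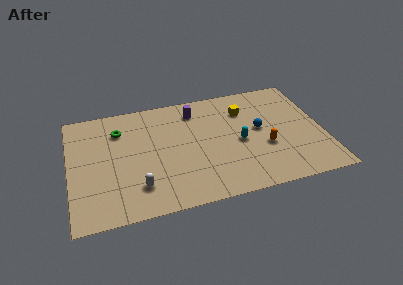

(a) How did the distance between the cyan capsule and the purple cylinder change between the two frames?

-0.5

They were about 4.7 units apart before and 4.2 after — 0.5 units closer together.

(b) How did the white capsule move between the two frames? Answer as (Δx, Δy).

(3.1, 1.0)

The white capsule started near (0.9, 1.2) and ended near (4.0, 2.2).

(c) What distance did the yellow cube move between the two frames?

1.8

From (9.8, 8.6) to (10.8, 7.1), the yellow cube covered √(1.0² + 1.5²) ≈ 1.8 units.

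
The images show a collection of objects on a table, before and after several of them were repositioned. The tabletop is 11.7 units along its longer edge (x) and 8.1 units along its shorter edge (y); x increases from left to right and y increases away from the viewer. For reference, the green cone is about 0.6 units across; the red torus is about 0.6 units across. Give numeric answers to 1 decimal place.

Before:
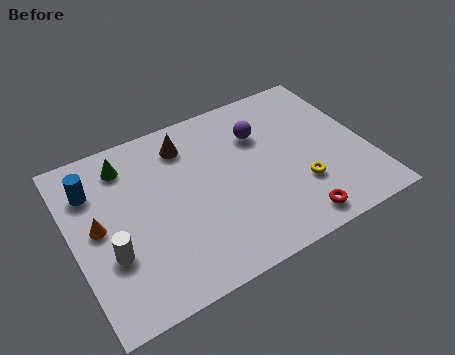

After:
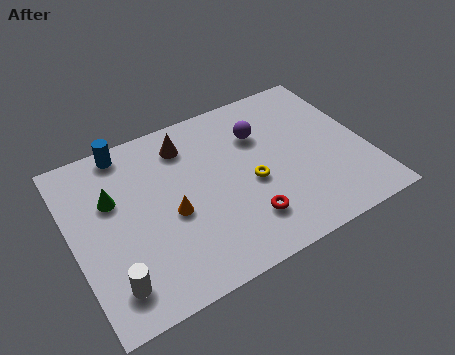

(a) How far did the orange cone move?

2.9

The orange cone moved from about (1.0, 4.2) to (3.8, 3.5), a distance of √(2.8² + 0.7²) ≈ 2.9.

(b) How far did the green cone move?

1.6

The green cone moved from about (2.4, 6.6) to (1.7, 5.2), a distance of √(0.7² + 1.4²) ≈ 1.6.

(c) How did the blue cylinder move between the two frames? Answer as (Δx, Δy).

(1.5, 1.3)

The blue cylinder was at about (1.0, 6.0) and moved to about (2.5, 7.3).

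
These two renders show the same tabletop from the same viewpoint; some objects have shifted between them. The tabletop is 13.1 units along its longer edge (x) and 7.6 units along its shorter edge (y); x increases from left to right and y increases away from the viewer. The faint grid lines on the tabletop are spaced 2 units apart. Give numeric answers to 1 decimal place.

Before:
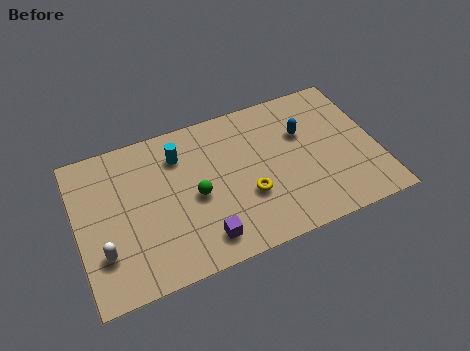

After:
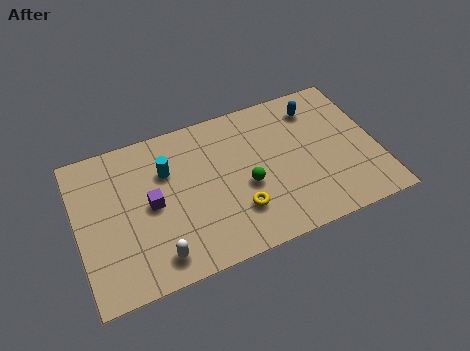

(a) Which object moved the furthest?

the purple cube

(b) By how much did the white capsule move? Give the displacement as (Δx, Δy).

(2.2, -1.0)

The white capsule was at about (1.0, 2.2) and moved to about (3.2, 1.2).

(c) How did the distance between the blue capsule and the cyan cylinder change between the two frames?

+1.3

The distance was about 5.5 in the first image and 6.8 in the second, so they moved 1.3 units further apart.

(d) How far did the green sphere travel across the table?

2.2

The green sphere was near (5.1, 3.5) before and (7.3, 3.2) after, so it travelled √(2.2² + 0.3²) ≈ 2.2 units.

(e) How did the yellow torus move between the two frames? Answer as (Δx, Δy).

(-0.5, -0.6)

From the two frames, the yellow torus sits at roughly (7.3, 2.7) before and (6.8, 2.1) after.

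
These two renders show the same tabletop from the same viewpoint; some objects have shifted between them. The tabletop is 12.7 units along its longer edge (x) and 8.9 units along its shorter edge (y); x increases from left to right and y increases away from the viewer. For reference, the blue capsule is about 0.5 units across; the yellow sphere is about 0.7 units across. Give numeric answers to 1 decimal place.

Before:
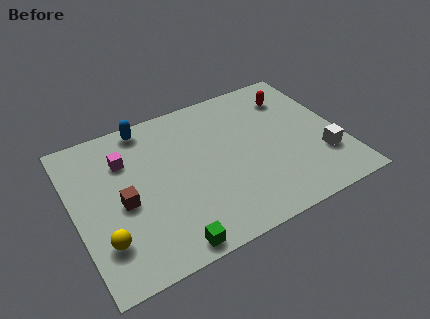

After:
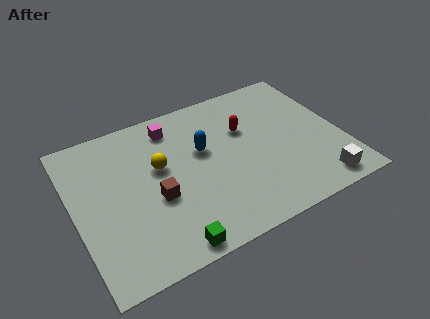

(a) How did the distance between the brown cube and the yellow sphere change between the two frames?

-0.3

They were about 2.0 units apart before and 1.7 after — 0.3 units closer together.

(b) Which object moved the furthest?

the yellow sphere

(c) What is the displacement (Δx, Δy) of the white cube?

(-0.5, -1.5)

From the two frames, the white cube sits at roughly (11.6, 2.6) before and (11.1, 1.1) after.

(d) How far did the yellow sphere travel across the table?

4.2

The yellow sphere was near (1.1, 2.3) before and (4.1, 5.3) after, so it travelled √(3.0² + 3.0²) ≈ 4.2 units.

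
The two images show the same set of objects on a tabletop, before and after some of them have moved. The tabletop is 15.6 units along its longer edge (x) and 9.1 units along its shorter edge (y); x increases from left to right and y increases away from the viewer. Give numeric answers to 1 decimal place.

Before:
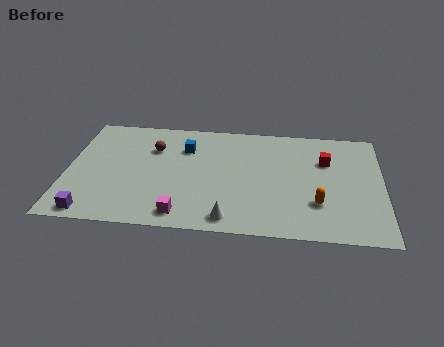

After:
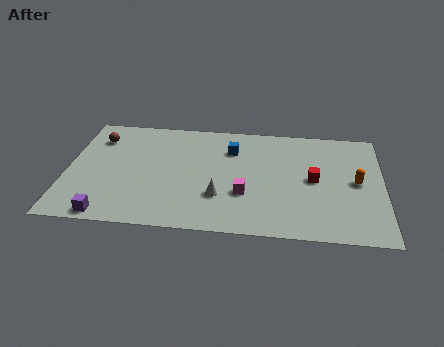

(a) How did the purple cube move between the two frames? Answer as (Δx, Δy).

(0.8, -0.1)

The purple cube started near (1.4, 0.9) and ended near (2.2, 0.8).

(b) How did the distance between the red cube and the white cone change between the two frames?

-2.0

They were about 6.9 units apart before and 4.9 after — 2.0 units closer together.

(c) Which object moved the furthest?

the magenta cube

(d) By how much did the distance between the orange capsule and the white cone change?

+2.3

Before: roughly 4.6 units apart; after: 6.9. That's 2.3 units further apart.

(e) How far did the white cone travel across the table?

1.8

From (8.1, 1.1) to (7.6, 2.8), the white cone covered √(0.5² + 1.7²) ≈ 1.8 units.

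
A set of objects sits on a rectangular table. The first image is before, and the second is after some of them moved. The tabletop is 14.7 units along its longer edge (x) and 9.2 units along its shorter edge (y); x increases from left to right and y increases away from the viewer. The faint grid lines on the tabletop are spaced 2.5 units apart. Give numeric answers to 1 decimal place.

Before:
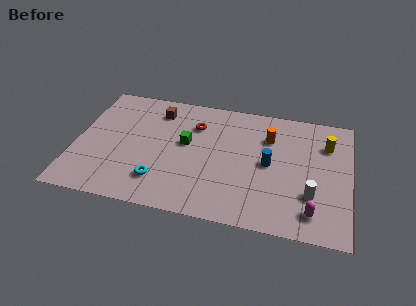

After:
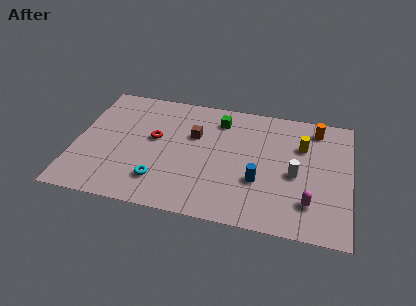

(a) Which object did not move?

the cyan torus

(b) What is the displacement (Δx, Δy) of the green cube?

(1.7, 2.2)

From the two frames, the green cube sits at roughly (5.9, 5.2) before and (7.6, 7.4) after.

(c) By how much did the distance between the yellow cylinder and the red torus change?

+0.9

They were about 7.1 units apart before and 8.0 after — 0.9 units further apart.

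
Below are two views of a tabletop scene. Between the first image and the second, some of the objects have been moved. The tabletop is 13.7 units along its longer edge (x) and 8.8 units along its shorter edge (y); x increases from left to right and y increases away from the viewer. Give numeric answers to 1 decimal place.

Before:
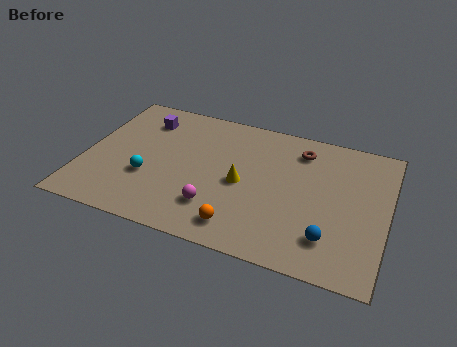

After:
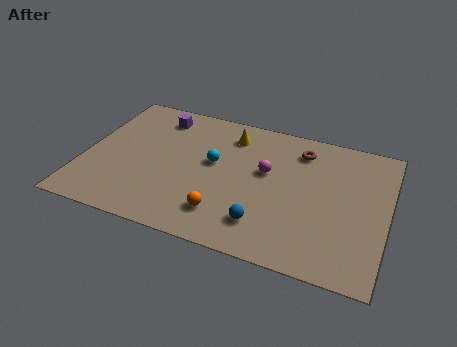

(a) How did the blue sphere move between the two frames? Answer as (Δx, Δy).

(-2.9, -0.1)

From the two frames, the blue sphere sits at roughly (11.3, 2.0) before and (8.4, 1.9) after.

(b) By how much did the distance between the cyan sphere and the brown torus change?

-3.4

The distance was about 7.7 in the first image and 4.3 in the second, so they moved 3.4 units closer together.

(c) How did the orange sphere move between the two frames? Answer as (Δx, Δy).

(-0.8, 0.5)

The orange sphere started near (7.4, 1.4) and ended near (6.6, 1.9).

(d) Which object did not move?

the brown torus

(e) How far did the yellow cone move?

3.1

The yellow cone moved from about (7.2, 4.1) to (6.4, 7.1), a distance of √(0.8² + 3.0²) ≈ 3.1.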